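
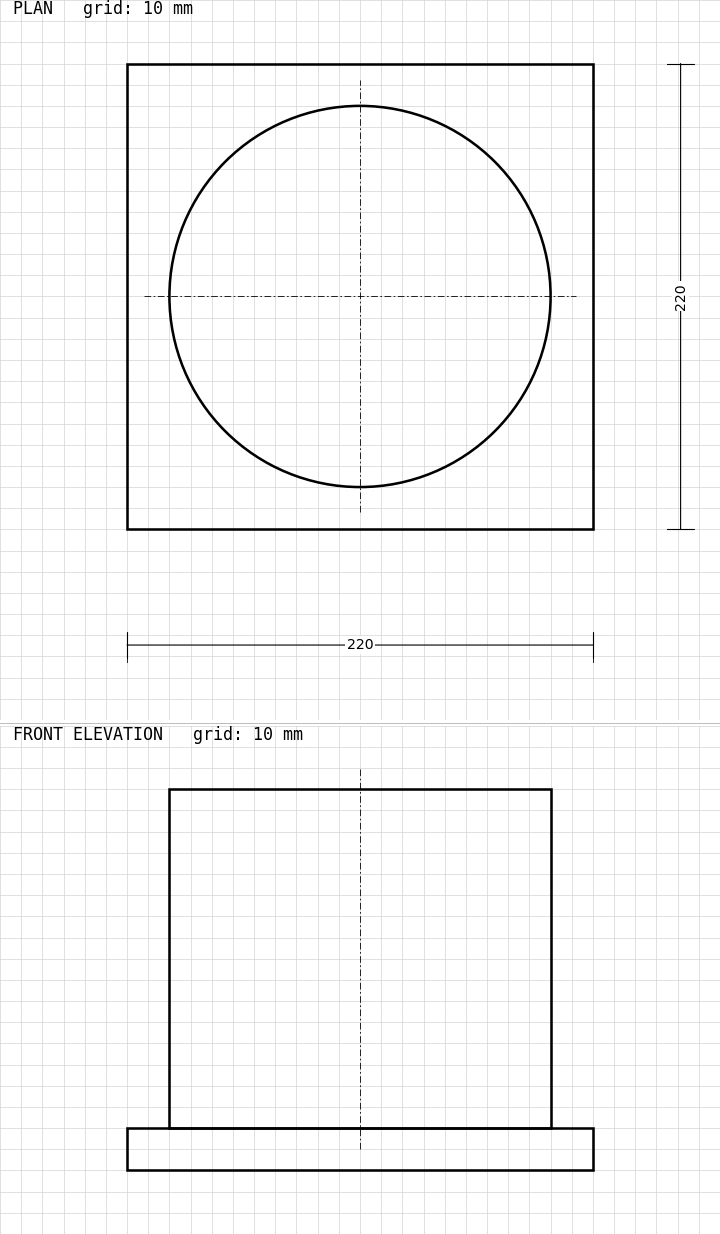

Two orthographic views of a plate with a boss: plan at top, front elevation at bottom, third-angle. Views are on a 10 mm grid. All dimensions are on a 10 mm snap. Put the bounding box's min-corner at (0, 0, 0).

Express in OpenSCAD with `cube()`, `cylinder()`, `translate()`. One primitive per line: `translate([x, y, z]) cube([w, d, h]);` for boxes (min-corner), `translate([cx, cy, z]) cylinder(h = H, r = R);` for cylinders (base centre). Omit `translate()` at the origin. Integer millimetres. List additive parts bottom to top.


cube([220, 220, 20]);
translate([110, 110, 20]) cylinder(h = 160, r = 90);


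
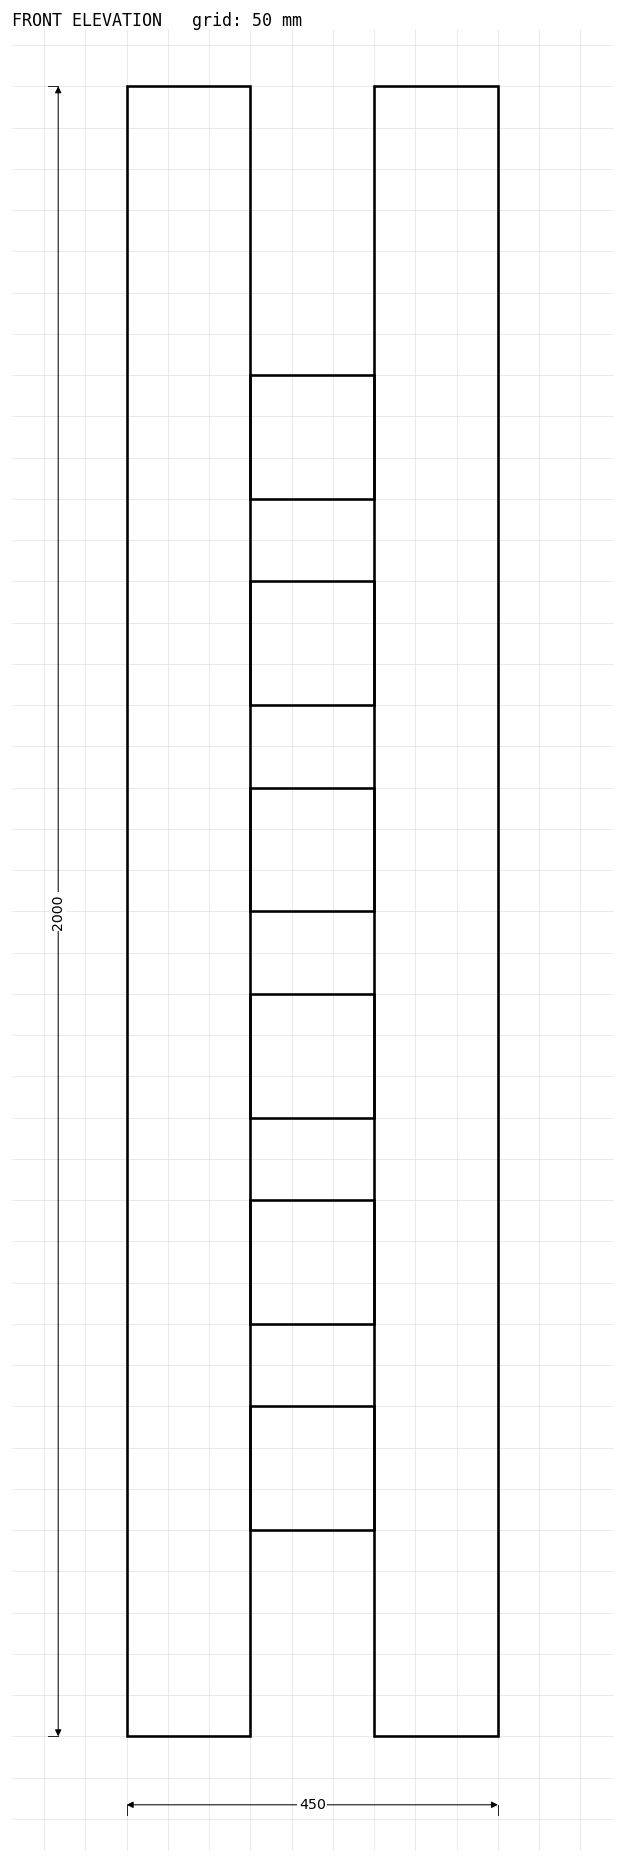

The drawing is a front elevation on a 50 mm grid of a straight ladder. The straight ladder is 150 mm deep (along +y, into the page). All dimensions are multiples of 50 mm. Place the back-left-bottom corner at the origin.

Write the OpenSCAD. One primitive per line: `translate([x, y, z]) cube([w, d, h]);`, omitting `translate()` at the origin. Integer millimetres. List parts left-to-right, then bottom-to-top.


cube([150, 150, 2000]);
translate([150, 0, 250]) cube([150, 150, 150]);
translate([150, 0, 500]) cube([150, 150, 150]);
translate([150, 0, 750]) cube([150, 150, 150]);
translate([150, 0, 1000]) cube([150, 150, 150]);
translate([150, 0, 1250]) cube([150, 150, 150]);
translate([150, 0, 1500]) cube([150, 150, 150]);
translate([300, 0, 0]) cube([150, 150, 2000]);


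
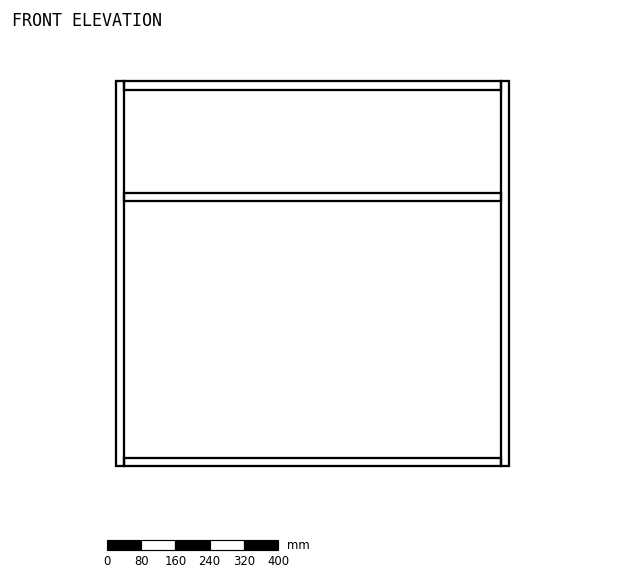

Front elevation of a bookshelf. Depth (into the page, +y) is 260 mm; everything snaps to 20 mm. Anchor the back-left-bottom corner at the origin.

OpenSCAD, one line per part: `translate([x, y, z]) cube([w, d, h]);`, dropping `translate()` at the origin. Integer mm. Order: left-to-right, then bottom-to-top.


cube([20, 260, 900]);
translate([20, 0, 0]) cube([880, 260, 20]);
translate([20, 0, 620]) cube([880, 260, 20]);
translate([20, 0, 880]) cube([880, 260, 20]);
translate([900, 0, 0]) cube([20, 260, 900]);


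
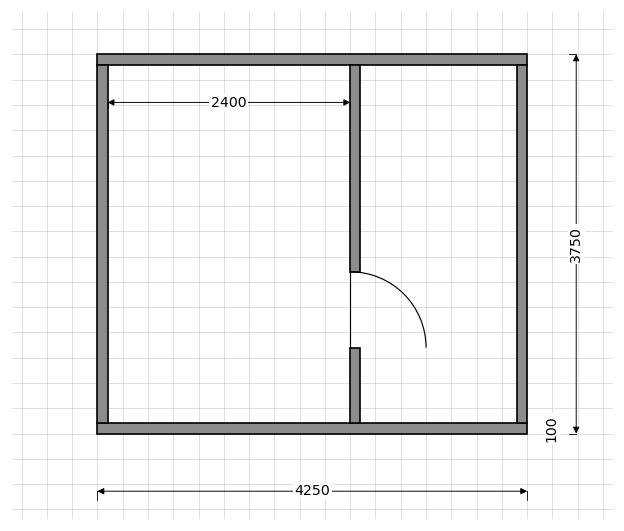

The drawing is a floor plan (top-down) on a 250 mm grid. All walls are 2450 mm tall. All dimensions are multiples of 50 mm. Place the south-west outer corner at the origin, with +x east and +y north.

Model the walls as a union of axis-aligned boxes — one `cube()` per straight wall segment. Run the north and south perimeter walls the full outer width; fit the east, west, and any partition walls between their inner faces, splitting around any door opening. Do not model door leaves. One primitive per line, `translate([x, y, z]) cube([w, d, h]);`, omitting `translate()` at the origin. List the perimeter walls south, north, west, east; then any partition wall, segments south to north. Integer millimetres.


cube([4250, 100, 2450]);
translate([0, 3650, 0]) cube([4250, 100, 2450]);
translate([0, 100, 0]) cube([100, 3550, 2450]);
translate([4150, 100, 0]) cube([100, 3550, 2450]);
translate([2500, 100, 0]) cube([100, 750, 2450]);
translate([2500, 1600, 0]) cube([100, 2050, 2450]);


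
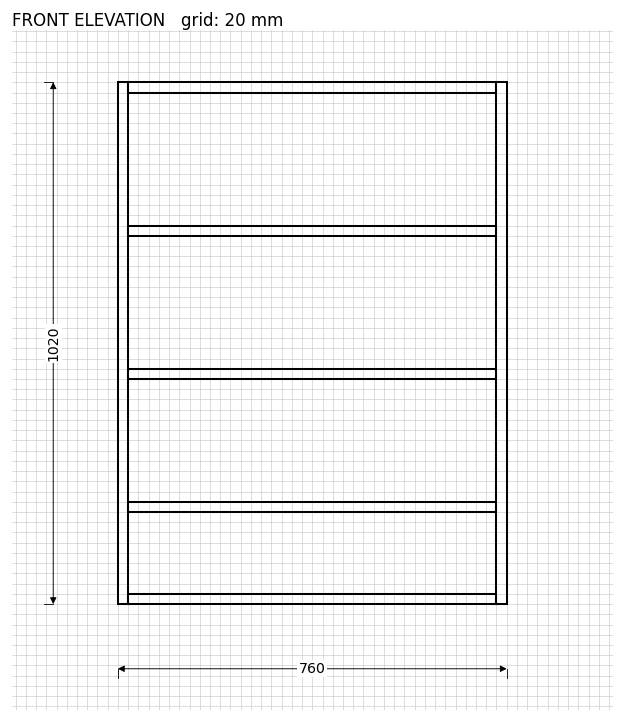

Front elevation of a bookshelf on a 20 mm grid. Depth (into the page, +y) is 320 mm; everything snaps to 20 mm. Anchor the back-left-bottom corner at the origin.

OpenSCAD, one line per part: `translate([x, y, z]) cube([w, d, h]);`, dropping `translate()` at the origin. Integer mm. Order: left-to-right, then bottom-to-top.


cube([20, 320, 1020]);
translate([20, 0, 0]) cube([720, 320, 20]);
translate([20, 0, 180]) cube([720, 320, 20]);
translate([20, 0, 440]) cube([720, 320, 20]);
translate([20, 0, 720]) cube([720, 320, 20]);
translate([20, 0, 1000]) cube([720, 320, 20]);
translate([740, 0, 0]) cube([20, 320, 1020]);


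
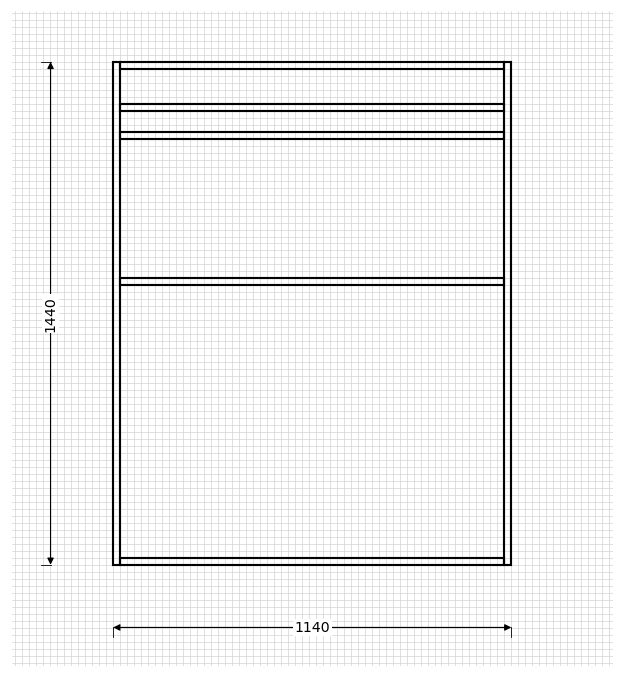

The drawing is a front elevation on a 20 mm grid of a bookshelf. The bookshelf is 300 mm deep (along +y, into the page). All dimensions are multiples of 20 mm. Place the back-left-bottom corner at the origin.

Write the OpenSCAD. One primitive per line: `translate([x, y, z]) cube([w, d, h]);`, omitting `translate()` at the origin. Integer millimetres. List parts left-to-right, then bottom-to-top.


cube([20, 300, 1440]);
translate([20, 0, 0]) cube([1100, 300, 20]);
translate([20, 0, 800]) cube([1100, 300, 20]);
translate([20, 0, 1220]) cube([1100, 300, 20]);
translate([20, 0, 1300]) cube([1100, 300, 20]);
translate([20, 0, 1420]) cube([1100, 300, 20]);
translate([1120, 0, 0]) cube([20, 300, 1440]);


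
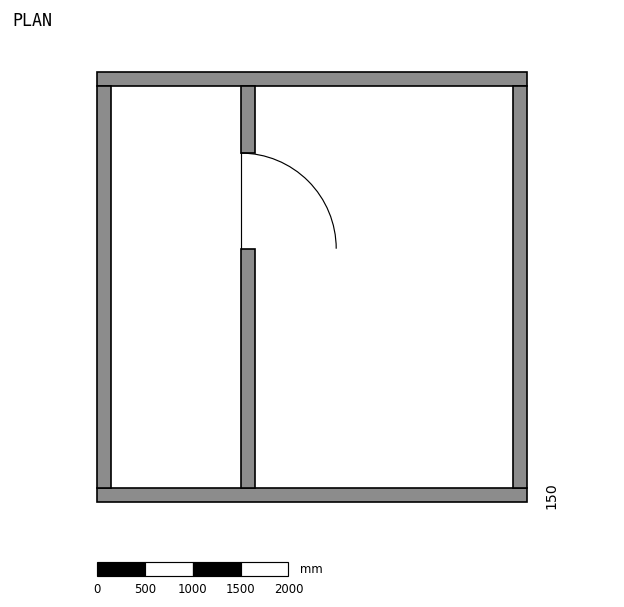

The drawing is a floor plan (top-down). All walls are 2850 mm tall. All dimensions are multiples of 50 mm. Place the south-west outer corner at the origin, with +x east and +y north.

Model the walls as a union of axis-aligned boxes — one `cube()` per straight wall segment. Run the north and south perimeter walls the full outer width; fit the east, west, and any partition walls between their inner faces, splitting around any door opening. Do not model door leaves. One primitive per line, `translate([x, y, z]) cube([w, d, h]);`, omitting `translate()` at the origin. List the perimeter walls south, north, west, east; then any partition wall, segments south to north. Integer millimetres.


cube([4500, 150, 2850]);
translate([0, 4350, 0]) cube([4500, 150, 2850]);
translate([0, 150, 0]) cube([150, 4200, 2850]);
translate([4350, 150, 0]) cube([150, 4200, 2850]);
translate([1500, 150, 0]) cube([150, 2500, 2850]);
translate([1500, 3650, 0]) cube([150, 700, 2850]);


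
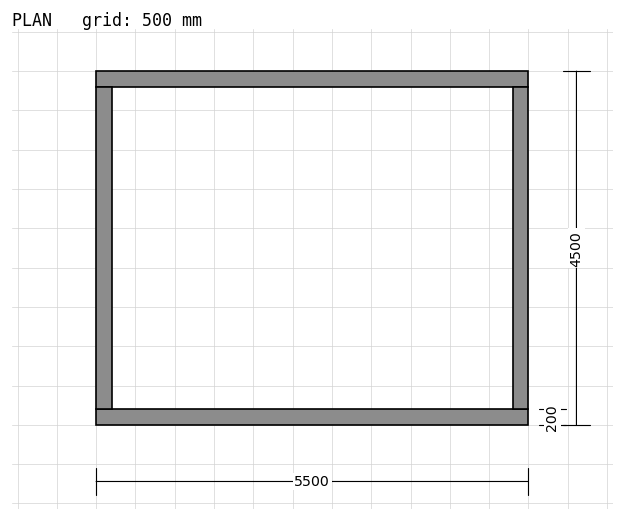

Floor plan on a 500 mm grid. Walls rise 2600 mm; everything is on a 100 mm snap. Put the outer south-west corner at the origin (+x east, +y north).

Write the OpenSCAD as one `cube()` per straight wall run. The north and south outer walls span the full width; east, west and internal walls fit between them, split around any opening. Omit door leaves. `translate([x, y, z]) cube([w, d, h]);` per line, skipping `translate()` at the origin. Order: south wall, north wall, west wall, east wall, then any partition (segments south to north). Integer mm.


cube([5500, 200, 2600]);
translate([0, 4300, 0]) cube([5500, 200, 2600]);
translate([0, 200, 0]) cube([200, 4100, 2600]);
translate([5300, 200, 0]) cube([200, 4100, 2600]);


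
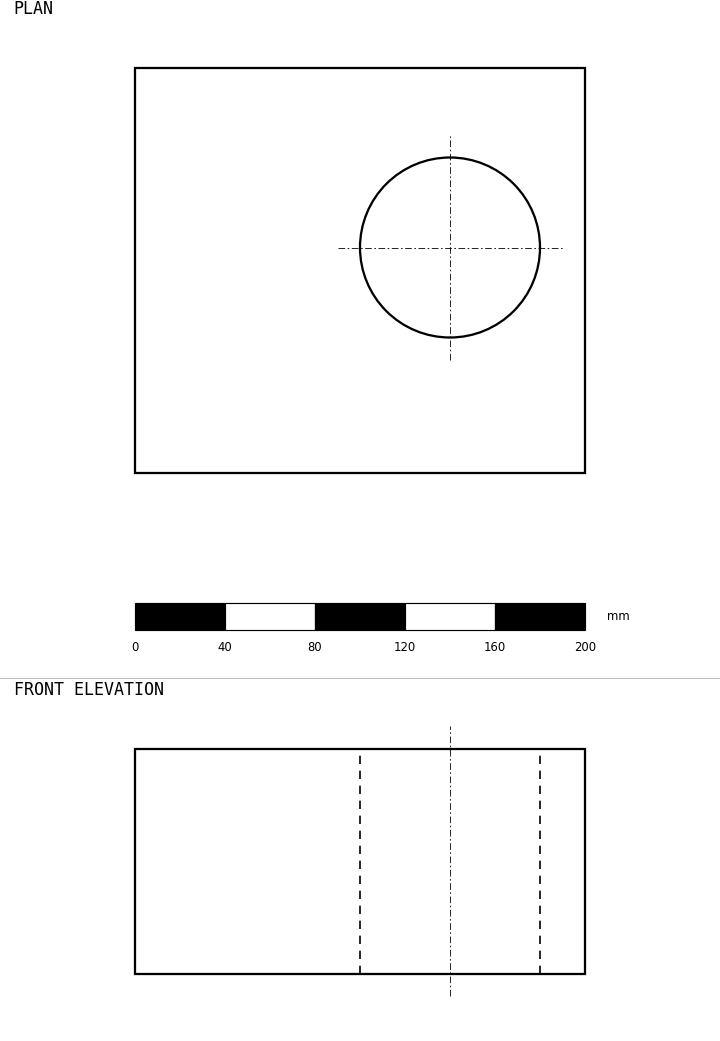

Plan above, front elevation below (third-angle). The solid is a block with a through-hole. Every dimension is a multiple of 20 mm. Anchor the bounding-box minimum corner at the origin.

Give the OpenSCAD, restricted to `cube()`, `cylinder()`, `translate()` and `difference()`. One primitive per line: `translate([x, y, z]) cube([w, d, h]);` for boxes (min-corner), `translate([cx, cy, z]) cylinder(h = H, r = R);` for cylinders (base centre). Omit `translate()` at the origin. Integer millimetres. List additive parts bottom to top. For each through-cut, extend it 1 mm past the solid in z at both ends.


difference() {
  cube([200, 180, 100]);
  translate([140, 100, -1]) cylinder(h = 102, r = 40);
}


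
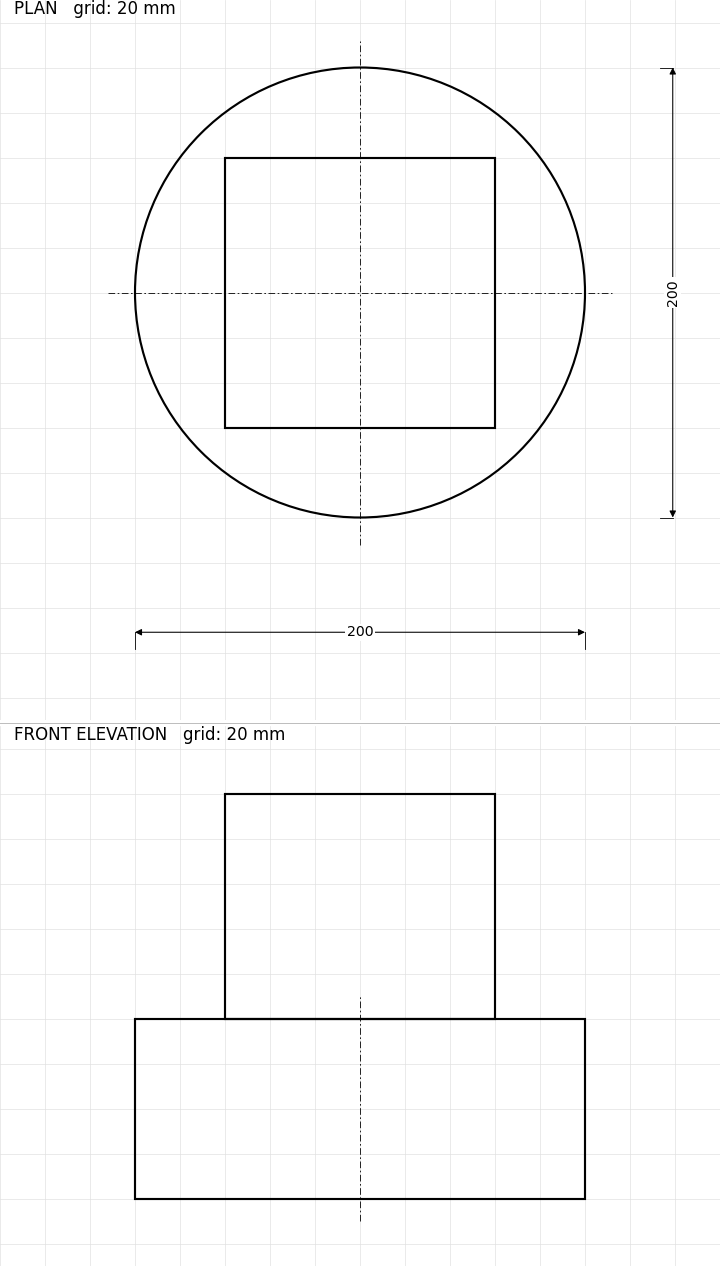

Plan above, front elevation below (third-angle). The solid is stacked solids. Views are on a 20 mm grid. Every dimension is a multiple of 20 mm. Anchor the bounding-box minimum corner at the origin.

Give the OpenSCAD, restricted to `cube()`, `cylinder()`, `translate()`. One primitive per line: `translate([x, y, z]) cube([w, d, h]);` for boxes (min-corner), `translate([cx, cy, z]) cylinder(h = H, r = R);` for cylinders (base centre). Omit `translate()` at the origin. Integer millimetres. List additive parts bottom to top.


translate([100, 100, 0]) cylinder(h = 80, r = 100);
translate([40, 40, 80]) cube([120, 120, 100]);


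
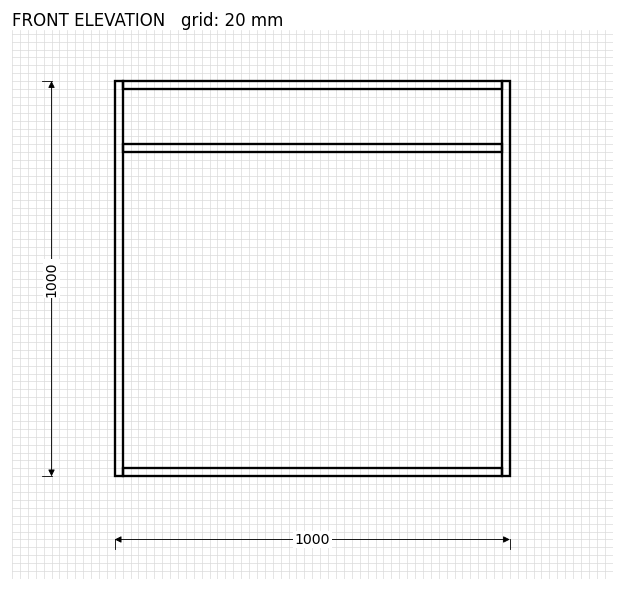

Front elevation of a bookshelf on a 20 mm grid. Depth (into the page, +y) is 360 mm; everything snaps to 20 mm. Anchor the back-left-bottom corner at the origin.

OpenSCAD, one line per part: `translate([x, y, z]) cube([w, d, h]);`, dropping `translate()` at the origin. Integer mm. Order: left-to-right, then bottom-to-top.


cube([20, 360, 1000]);
translate([20, 0, 0]) cube([960, 360, 20]);
translate([20, 0, 820]) cube([960, 360, 20]);
translate([20, 0, 980]) cube([960, 360, 20]);
translate([980, 0, 0]) cube([20, 360, 1000]);


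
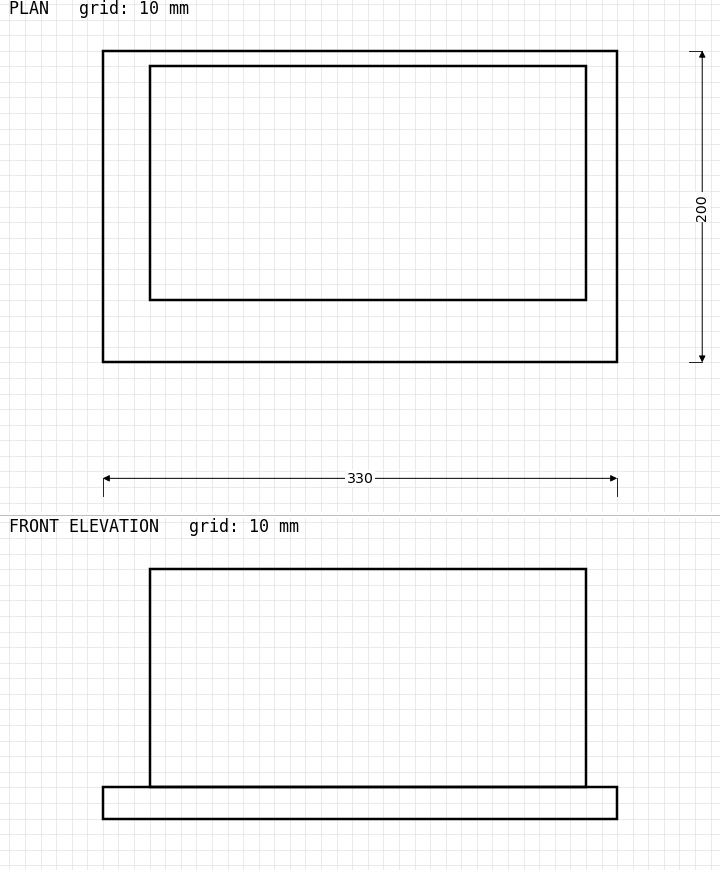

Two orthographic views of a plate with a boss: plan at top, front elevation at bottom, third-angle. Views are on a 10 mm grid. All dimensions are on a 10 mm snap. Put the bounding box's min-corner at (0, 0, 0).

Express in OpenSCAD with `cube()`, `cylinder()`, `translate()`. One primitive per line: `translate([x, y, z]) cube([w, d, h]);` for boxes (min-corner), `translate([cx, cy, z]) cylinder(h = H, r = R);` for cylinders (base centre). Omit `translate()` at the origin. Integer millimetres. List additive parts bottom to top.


cube([330, 200, 20]);
translate([30, 40, 20]) cube([280, 150, 140]);


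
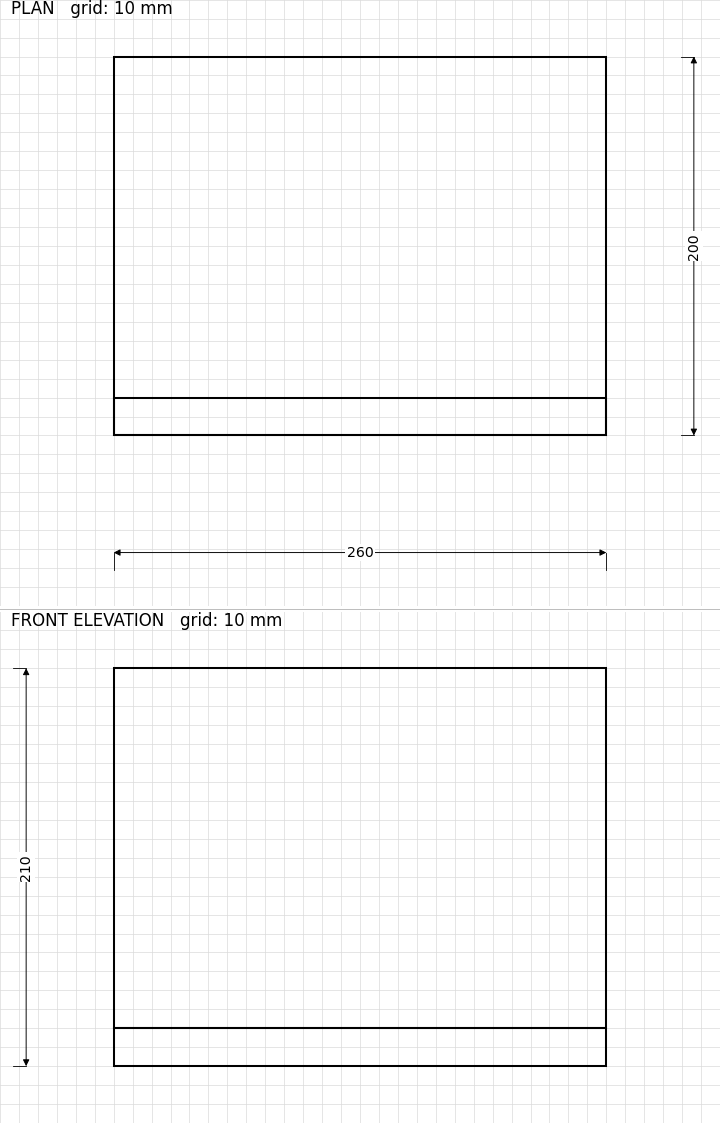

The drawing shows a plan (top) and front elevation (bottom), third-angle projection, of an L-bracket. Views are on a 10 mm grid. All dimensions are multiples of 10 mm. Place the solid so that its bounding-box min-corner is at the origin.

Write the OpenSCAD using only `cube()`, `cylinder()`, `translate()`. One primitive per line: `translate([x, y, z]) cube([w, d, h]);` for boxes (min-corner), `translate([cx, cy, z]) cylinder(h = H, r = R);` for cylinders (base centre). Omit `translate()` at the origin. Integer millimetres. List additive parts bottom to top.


cube([260, 200, 20]);
translate([0, 0, 20]) cube([260, 20, 190]);


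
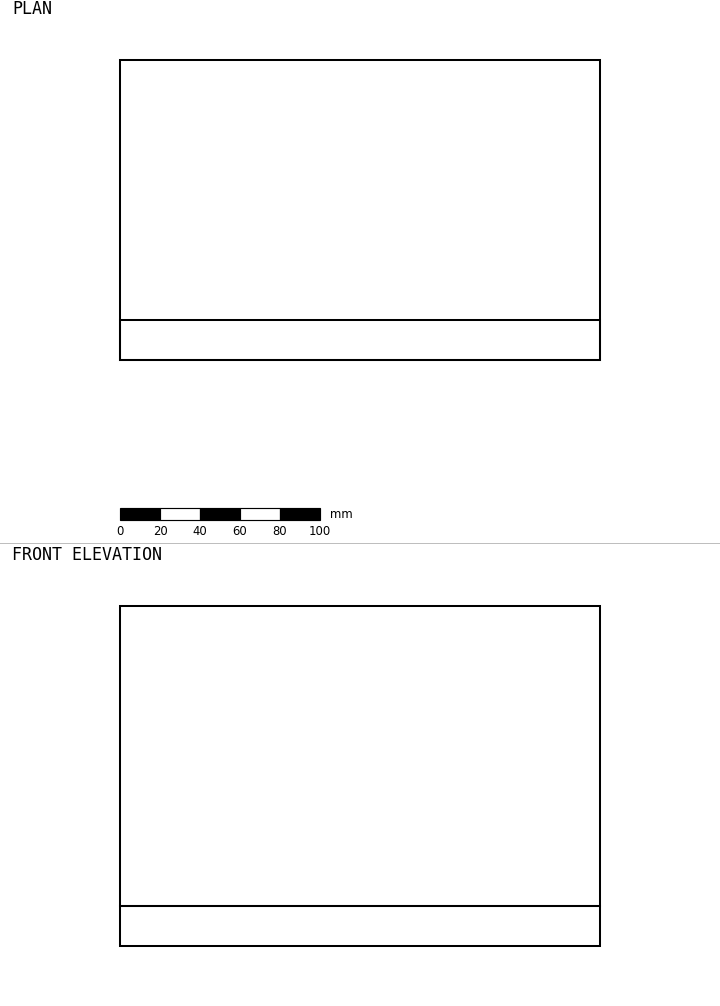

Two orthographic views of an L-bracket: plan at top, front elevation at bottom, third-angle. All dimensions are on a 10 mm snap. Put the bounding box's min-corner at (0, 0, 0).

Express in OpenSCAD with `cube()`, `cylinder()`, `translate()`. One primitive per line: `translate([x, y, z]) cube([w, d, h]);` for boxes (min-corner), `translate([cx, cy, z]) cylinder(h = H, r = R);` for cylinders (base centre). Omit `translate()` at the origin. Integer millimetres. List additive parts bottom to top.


cube([240, 150, 20]);
translate([0, 0, 20]) cube([240, 20, 150]);


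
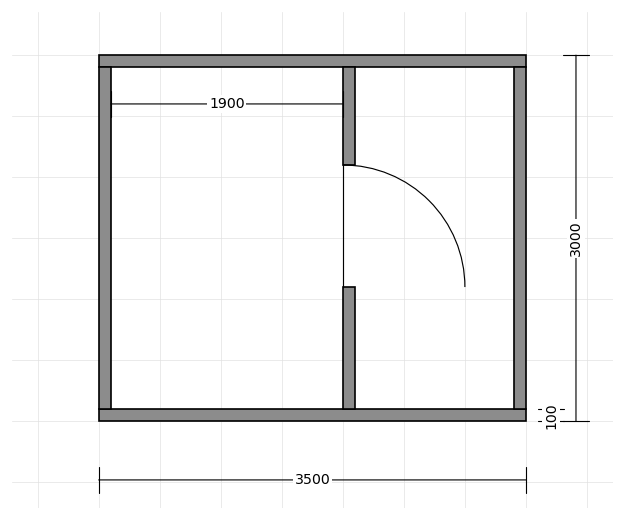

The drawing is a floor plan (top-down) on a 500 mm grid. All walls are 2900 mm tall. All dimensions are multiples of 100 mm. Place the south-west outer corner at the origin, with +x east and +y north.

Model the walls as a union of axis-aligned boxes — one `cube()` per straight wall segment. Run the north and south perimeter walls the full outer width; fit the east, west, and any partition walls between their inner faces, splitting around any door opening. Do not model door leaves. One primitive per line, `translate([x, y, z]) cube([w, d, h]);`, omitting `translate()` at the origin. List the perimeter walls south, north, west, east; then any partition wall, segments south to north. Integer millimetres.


cube([3500, 100, 2900]);
translate([0, 2900, 0]) cube([3500, 100, 2900]);
translate([0, 100, 0]) cube([100, 2800, 2900]);
translate([3400, 100, 0]) cube([100, 2800, 2900]);
translate([2000, 100, 0]) cube([100, 1000, 2900]);
translate([2000, 2100, 0]) cube([100, 800, 2900]);


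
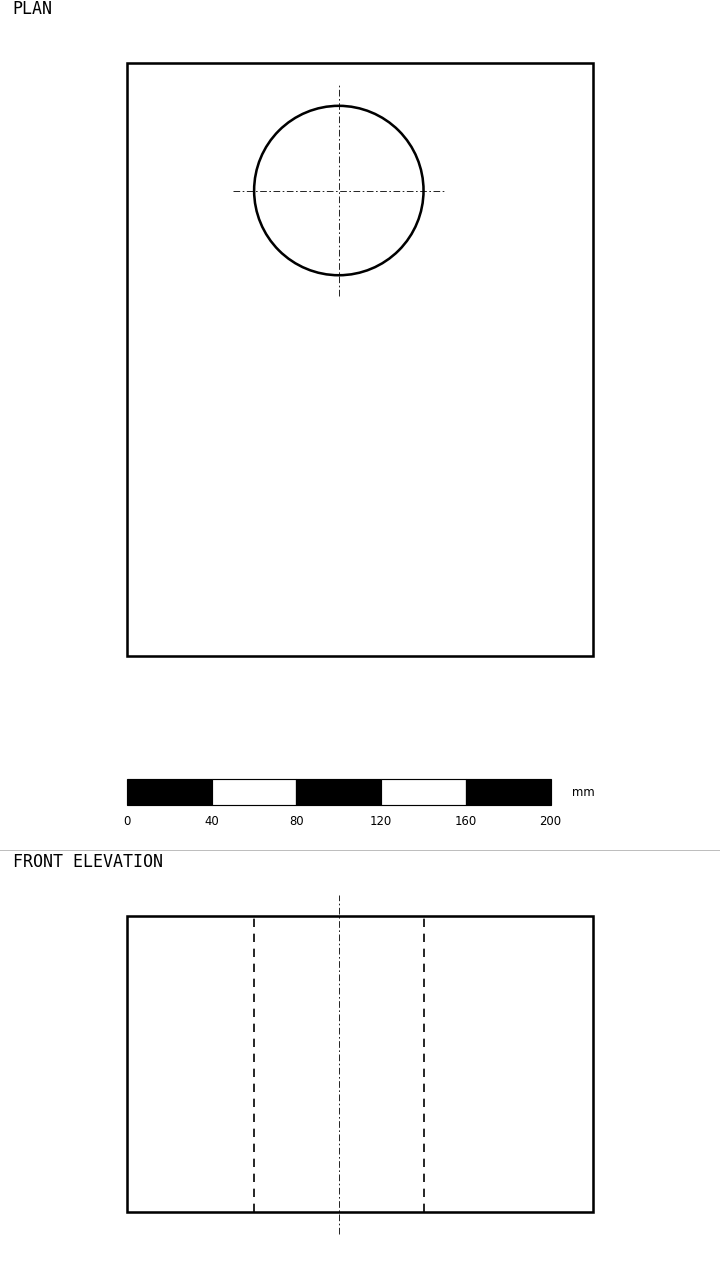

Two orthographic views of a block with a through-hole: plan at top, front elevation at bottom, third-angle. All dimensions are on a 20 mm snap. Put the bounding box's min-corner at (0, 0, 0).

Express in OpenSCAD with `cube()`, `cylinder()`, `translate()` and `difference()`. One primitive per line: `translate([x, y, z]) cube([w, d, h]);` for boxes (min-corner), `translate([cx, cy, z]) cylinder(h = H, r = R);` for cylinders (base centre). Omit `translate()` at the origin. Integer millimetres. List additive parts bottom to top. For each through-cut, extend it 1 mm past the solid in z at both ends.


difference() {
  cube([220, 280, 140]);
  translate([100, 220, -1]) cylinder(h = 142, r = 40);
}


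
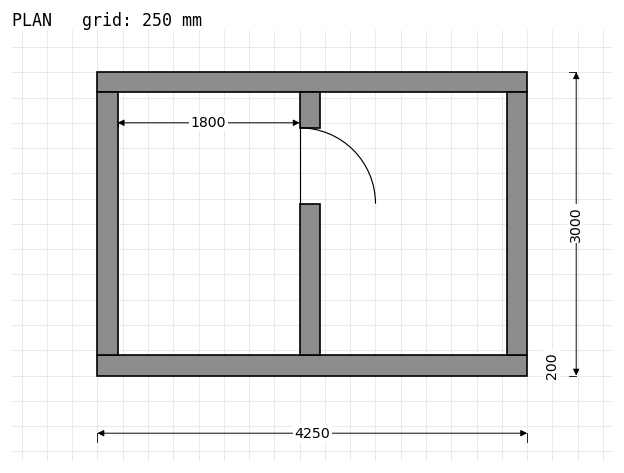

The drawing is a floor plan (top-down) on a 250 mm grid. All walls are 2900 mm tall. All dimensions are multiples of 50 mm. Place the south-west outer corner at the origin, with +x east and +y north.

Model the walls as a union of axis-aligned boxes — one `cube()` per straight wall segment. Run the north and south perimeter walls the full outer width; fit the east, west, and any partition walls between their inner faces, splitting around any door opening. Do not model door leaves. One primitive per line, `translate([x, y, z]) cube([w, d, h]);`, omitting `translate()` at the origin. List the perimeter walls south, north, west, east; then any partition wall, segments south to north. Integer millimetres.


cube([4250, 200, 2900]);
translate([0, 2800, 0]) cube([4250, 200, 2900]);
translate([0, 200, 0]) cube([200, 2600, 2900]);
translate([4050, 200, 0]) cube([200, 2600, 2900]);
translate([2000, 200, 0]) cube([200, 1500, 2900]);
translate([2000, 2450, 0]) cube([200, 350, 2900]);


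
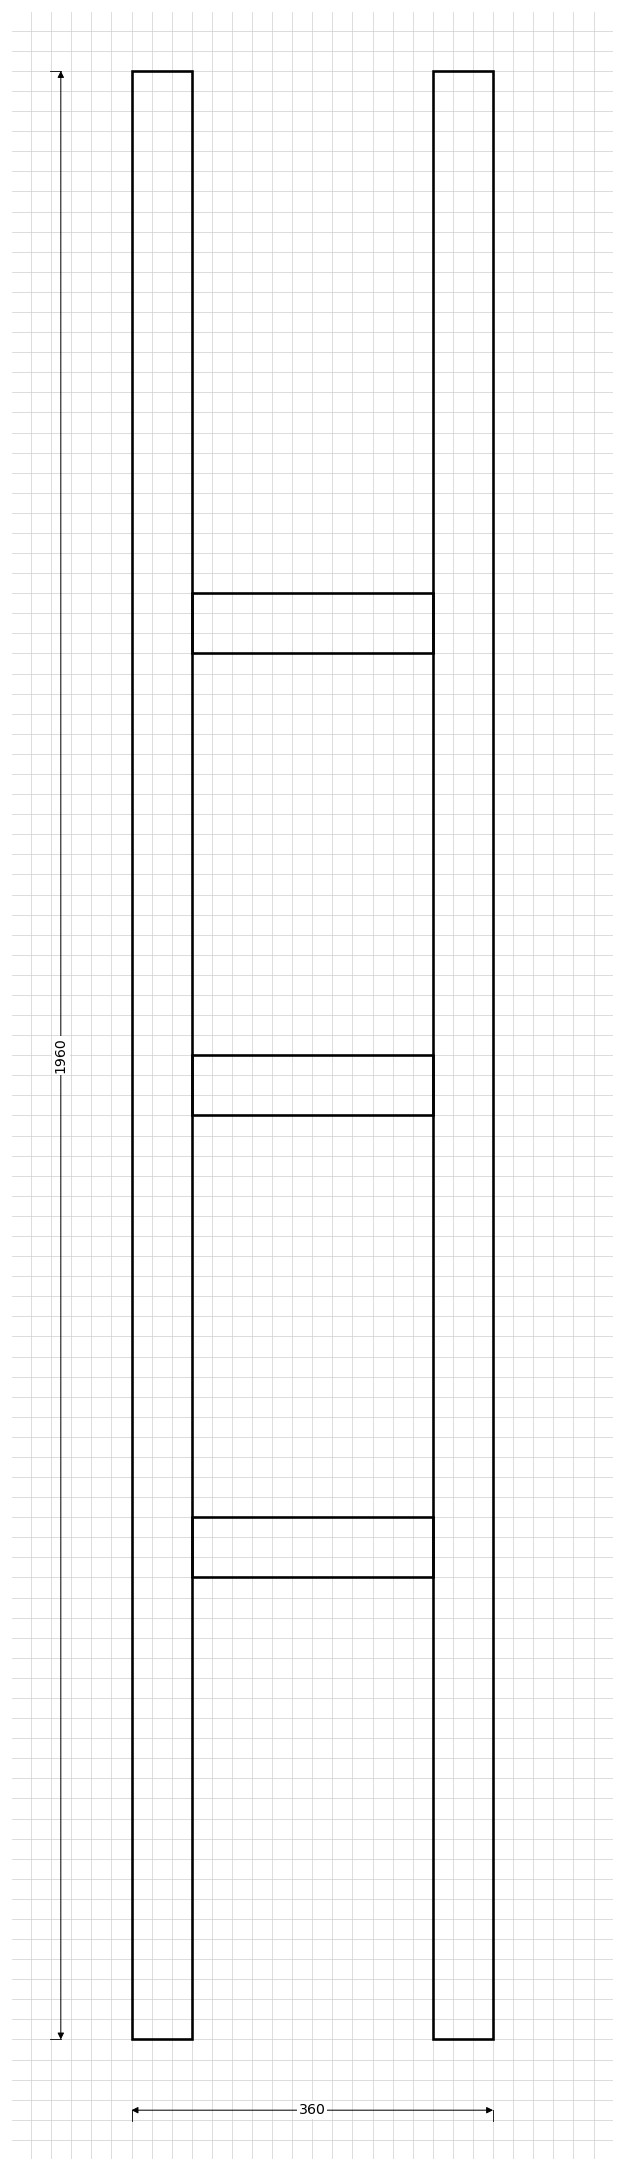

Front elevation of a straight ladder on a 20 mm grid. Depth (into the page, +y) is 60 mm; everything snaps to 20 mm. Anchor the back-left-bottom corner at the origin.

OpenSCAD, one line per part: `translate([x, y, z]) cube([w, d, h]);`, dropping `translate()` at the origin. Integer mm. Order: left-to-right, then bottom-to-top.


cube([60, 60, 1960]);
translate([60, 0, 460]) cube([240, 60, 60]);
translate([60, 0, 920]) cube([240, 60, 60]);
translate([60, 0, 1380]) cube([240, 60, 60]);
translate([300, 0, 0]) cube([60, 60, 1960]);


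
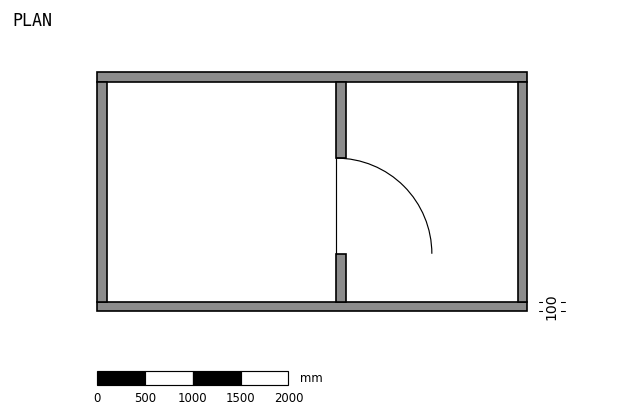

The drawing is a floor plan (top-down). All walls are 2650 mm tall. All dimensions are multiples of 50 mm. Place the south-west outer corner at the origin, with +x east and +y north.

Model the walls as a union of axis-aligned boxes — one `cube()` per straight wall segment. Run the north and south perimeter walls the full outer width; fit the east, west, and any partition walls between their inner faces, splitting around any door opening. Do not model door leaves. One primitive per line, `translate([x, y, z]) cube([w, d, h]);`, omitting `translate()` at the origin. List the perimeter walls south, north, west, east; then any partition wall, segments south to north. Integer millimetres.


cube([4500, 100, 2650]);
translate([0, 2400, 0]) cube([4500, 100, 2650]);
translate([0, 100, 0]) cube([100, 2300, 2650]);
translate([4400, 100, 0]) cube([100, 2300, 2650]);
translate([2500, 100, 0]) cube([100, 500, 2650]);
translate([2500, 1600, 0]) cube([100, 800, 2650]);


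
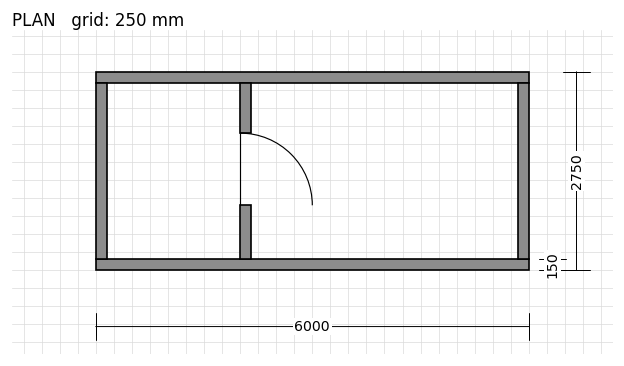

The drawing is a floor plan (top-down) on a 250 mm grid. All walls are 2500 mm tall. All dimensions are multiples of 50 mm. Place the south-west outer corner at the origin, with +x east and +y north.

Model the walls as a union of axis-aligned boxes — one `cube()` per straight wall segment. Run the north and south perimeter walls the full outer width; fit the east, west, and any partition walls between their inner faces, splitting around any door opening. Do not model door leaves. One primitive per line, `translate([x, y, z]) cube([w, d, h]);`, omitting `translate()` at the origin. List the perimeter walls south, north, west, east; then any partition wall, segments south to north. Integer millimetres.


cube([6000, 150, 2500]);
translate([0, 2600, 0]) cube([6000, 150, 2500]);
translate([0, 150, 0]) cube([150, 2450, 2500]);
translate([5850, 150, 0]) cube([150, 2450, 2500]);
translate([2000, 150, 0]) cube([150, 750, 2500]);
translate([2000, 1900, 0]) cube([150, 700, 2500]);


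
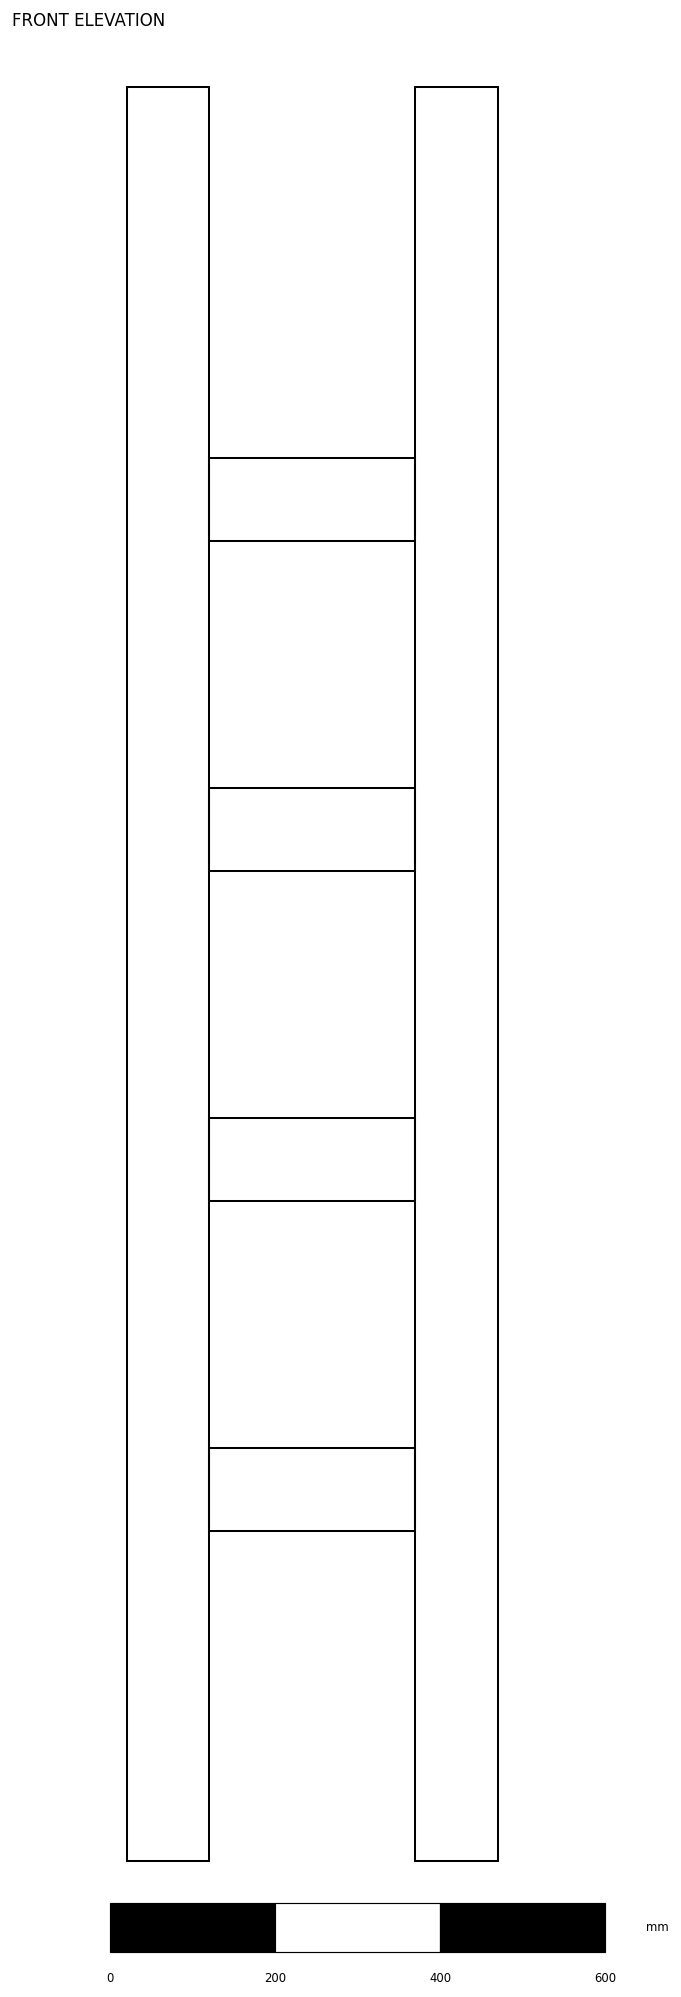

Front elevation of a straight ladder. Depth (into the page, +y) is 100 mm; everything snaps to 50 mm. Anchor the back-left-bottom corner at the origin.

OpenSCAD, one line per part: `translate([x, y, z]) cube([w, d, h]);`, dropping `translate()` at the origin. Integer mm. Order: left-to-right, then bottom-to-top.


cube([100, 100, 2150]);
translate([100, 0, 400]) cube([250, 100, 100]);
translate([100, 0, 800]) cube([250, 100, 100]);
translate([100, 0, 1200]) cube([250, 100, 100]);
translate([100, 0, 1600]) cube([250, 100, 100]);
translate([350, 0, 0]) cube([100, 100, 2150]);


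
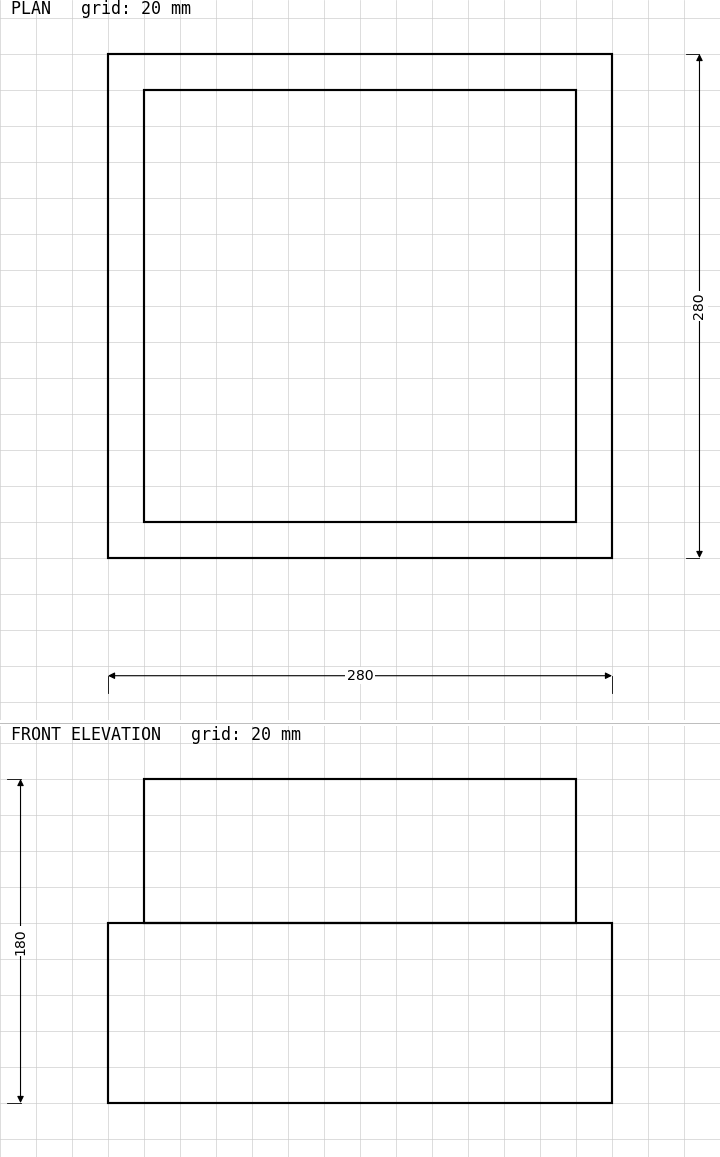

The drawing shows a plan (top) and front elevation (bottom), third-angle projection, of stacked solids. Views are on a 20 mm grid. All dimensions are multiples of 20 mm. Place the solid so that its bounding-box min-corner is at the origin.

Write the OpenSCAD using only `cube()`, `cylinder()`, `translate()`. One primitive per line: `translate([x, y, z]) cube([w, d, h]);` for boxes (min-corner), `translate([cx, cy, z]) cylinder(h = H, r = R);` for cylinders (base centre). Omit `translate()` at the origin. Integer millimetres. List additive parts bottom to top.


cube([280, 280, 100]);
translate([20, 20, 100]) cube([240, 240, 80]);


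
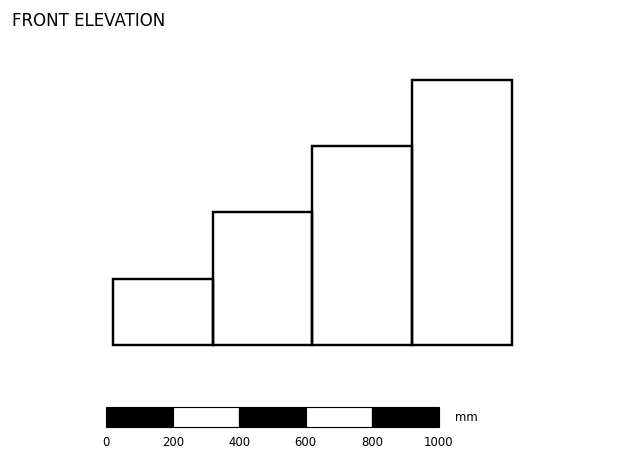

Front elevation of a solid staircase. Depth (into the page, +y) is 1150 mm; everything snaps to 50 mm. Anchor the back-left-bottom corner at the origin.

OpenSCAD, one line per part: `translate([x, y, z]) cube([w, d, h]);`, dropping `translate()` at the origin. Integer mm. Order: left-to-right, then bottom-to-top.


cube([300, 1150, 200]);
translate([300, 0, 0]) cube([300, 1150, 400]);
translate([600, 0, 0]) cube([300, 1150, 600]);
translate([900, 0, 0]) cube([300, 1150, 800]);


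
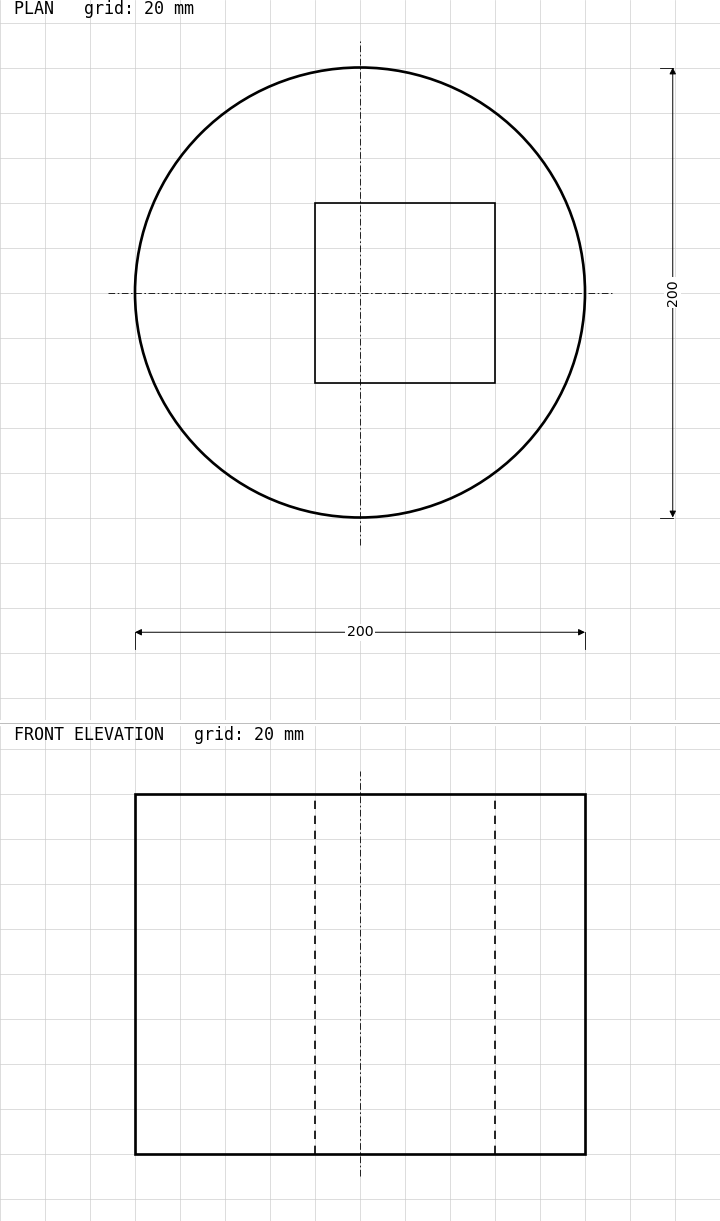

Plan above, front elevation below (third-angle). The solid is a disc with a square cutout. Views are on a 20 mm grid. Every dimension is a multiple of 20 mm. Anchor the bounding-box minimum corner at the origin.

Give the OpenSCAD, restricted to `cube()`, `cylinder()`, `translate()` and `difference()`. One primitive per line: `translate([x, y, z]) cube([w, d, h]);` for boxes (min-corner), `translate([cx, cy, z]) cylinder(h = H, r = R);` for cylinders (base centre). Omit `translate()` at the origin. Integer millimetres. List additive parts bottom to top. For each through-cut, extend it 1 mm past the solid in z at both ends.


difference() {
  translate([100, 100, 0]) cylinder(h = 160, r = 100);
  translate([80, 60, -1]) cube([80, 80, 162]);
}


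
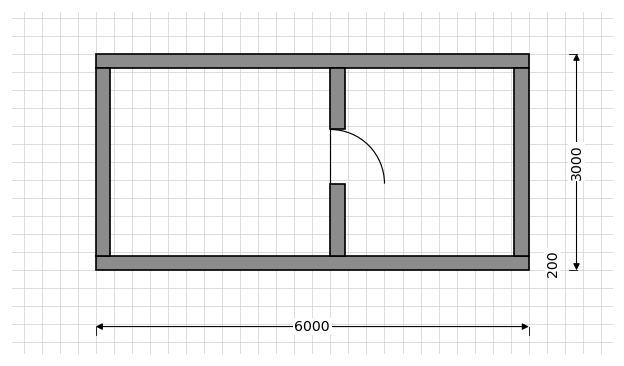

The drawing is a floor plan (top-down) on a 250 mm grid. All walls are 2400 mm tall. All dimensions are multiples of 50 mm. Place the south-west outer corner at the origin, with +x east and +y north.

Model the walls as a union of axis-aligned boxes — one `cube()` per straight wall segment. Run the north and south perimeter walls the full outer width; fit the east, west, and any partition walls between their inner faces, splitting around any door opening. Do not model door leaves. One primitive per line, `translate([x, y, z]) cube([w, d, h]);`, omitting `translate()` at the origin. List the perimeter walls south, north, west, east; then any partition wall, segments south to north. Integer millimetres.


cube([6000, 200, 2400]);
translate([0, 2800, 0]) cube([6000, 200, 2400]);
translate([0, 200, 0]) cube([200, 2600, 2400]);
translate([5800, 200, 0]) cube([200, 2600, 2400]);
translate([3250, 200, 0]) cube([200, 1000, 2400]);
translate([3250, 1950, 0]) cube([200, 850, 2400]);


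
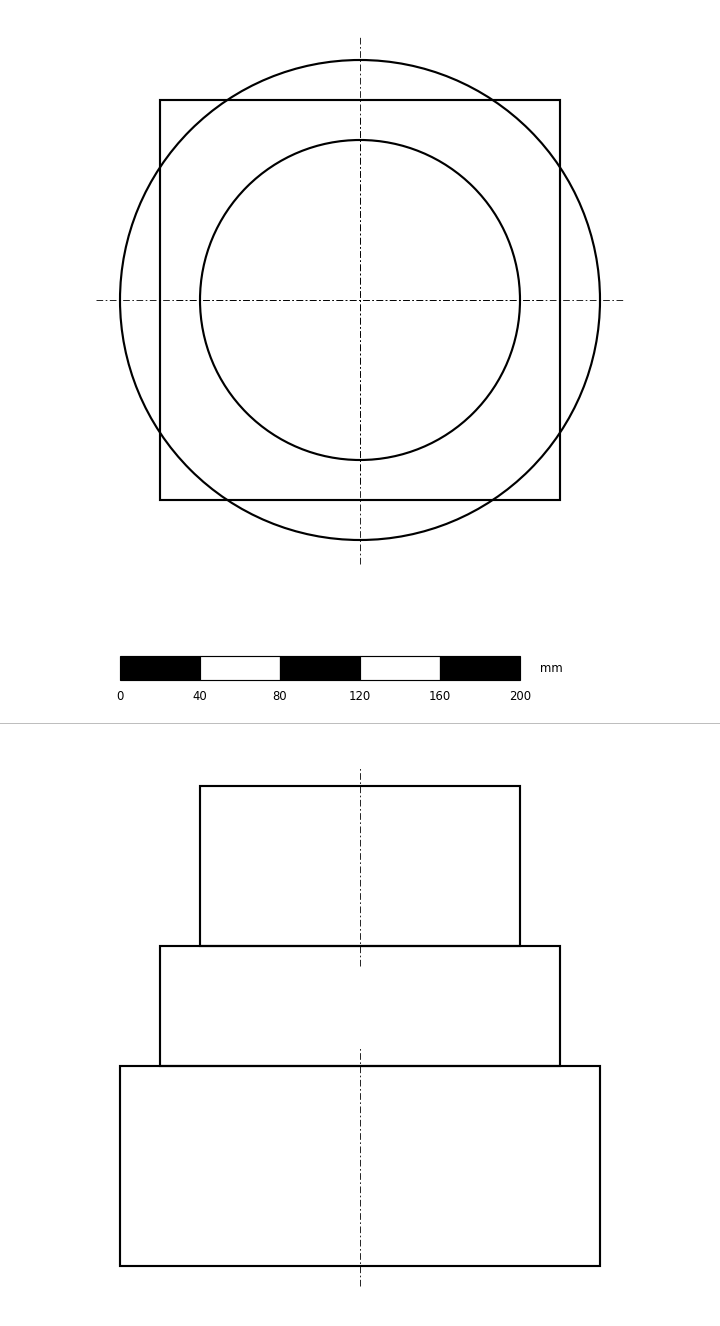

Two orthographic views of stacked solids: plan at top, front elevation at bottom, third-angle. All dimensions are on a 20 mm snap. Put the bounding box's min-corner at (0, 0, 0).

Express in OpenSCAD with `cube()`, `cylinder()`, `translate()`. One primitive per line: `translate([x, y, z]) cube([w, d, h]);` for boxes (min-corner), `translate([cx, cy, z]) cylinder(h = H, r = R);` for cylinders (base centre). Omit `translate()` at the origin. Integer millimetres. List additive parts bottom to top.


translate([120, 120, 0]) cylinder(h = 100, r = 120);
translate([20, 20, 100]) cube([200, 200, 60]);
translate([120, 120, 160]) cylinder(h = 80, r = 80);


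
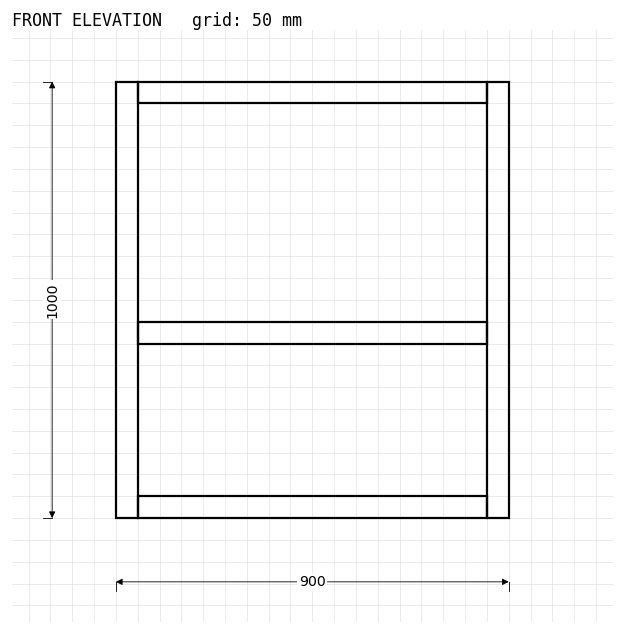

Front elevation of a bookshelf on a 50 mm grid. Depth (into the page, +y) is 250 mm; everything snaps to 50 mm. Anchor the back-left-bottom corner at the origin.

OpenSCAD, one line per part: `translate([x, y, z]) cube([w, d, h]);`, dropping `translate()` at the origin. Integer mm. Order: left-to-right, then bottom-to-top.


cube([50, 250, 1000]);
translate([50, 0, 0]) cube([800, 250, 50]);
translate([50, 0, 400]) cube([800, 250, 50]);
translate([50, 0, 950]) cube([800, 250, 50]);
translate([850, 0, 0]) cube([50, 250, 1000]);


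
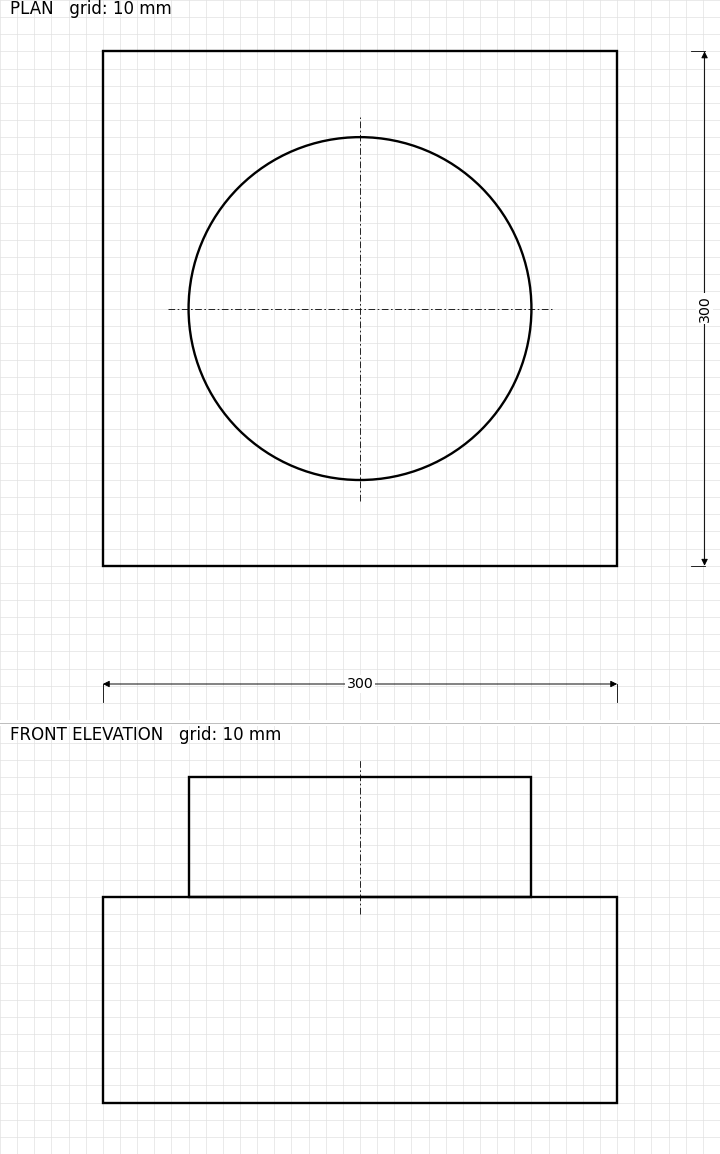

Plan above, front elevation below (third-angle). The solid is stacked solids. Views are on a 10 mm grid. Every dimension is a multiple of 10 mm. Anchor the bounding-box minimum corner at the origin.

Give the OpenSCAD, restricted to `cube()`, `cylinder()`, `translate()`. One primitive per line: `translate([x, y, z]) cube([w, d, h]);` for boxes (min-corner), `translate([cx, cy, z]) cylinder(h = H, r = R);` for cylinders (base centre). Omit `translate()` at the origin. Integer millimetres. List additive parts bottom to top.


cube([300, 300, 120]);
translate([150, 150, 120]) cylinder(h = 70, r = 100);


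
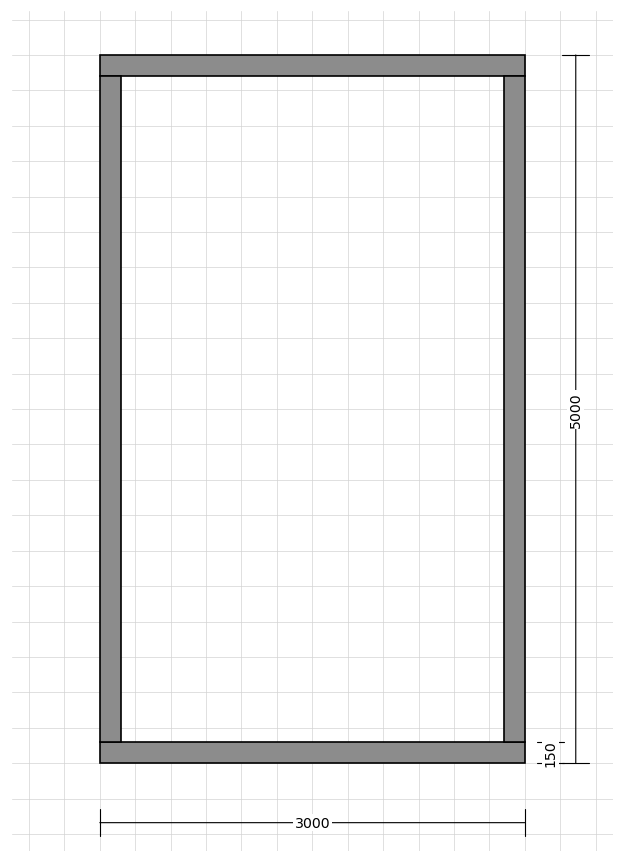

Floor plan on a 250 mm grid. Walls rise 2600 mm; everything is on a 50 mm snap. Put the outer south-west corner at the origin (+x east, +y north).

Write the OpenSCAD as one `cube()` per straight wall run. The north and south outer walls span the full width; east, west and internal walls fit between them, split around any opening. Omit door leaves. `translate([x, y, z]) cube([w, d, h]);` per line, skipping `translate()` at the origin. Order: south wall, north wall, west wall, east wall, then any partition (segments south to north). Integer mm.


cube([3000, 150, 2600]);
translate([0, 4850, 0]) cube([3000, 150, 2600]);
translate([0, 150, 0]) cube([150, 4700, 2600]);
translate([2850, 150, 0]) cube([150, 4700, 2600]);


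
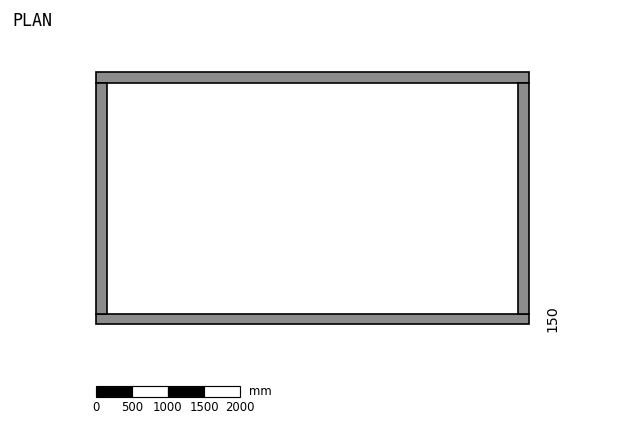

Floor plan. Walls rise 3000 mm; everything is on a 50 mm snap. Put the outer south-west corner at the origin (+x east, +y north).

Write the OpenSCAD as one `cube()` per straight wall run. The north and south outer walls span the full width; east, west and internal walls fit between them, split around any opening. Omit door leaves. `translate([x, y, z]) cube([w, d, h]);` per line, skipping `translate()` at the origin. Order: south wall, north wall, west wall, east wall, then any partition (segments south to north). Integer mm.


cube([6000, 150, 3000]);
translate([0, 3350, 0]) cube([6000, 150, 3000]);
translate([0, 150, 0]) cube([150, 3200, 3000]);
translate([5850, 150, 0]) cube([150, 3200, 3000]);


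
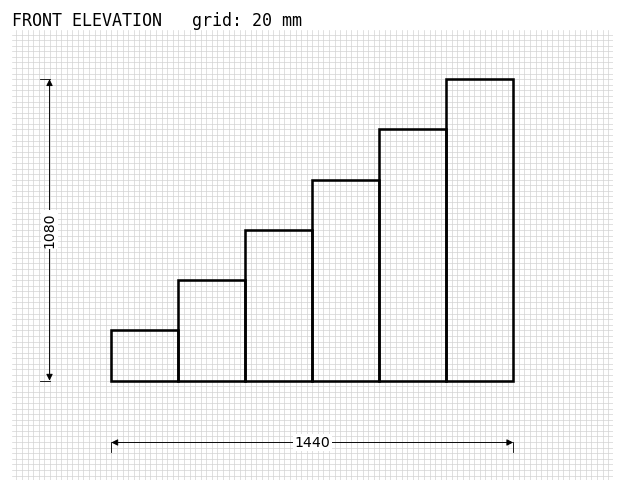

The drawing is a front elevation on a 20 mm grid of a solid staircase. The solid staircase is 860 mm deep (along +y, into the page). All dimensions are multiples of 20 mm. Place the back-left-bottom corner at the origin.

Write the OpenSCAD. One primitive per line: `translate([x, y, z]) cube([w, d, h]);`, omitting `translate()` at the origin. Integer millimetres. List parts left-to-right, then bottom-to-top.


cube([240, 860, 180]);
translate([240, 0, 0]) cube([240, 860, 360]);
translate([480, 0, 0]) cube([240, 860, 540]);
translate([720, 0, 0]) cube([240, 860, 720]);
translate([960, 0, 0]) cube([240, 860, 900]);
translate([1200, 0, 0]) cube([240, 860, 1080]);


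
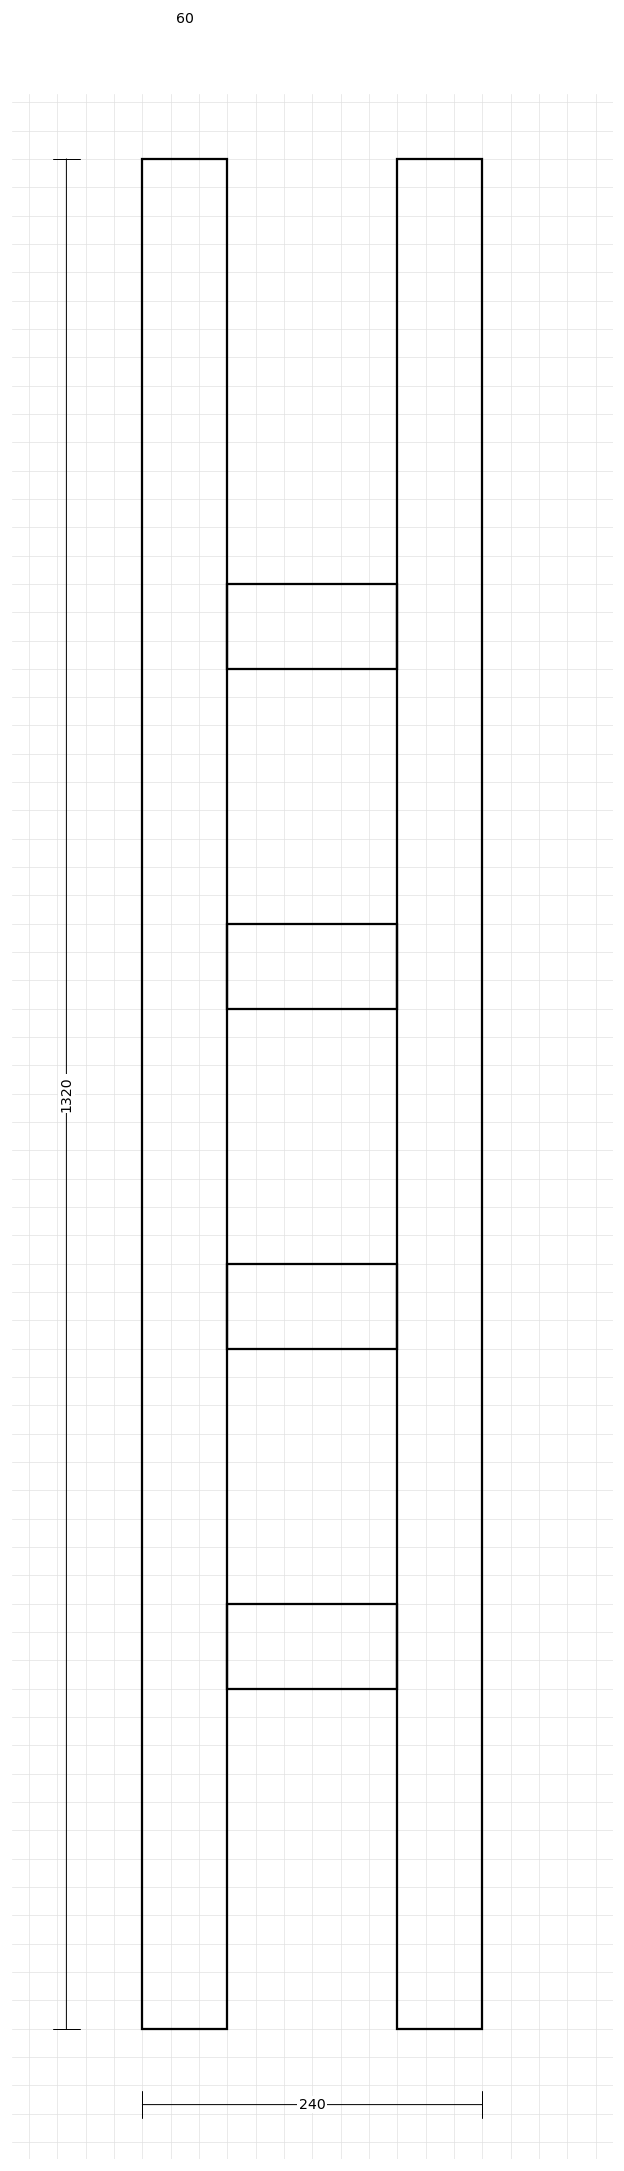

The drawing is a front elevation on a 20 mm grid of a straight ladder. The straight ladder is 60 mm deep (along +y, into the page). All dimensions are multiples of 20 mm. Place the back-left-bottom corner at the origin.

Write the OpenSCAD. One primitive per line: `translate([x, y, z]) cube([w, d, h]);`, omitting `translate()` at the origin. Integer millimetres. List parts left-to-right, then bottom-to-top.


cube([60, 60, 1320]);
translate([60, 0, 240]) cube([120, 60, 60]);
translate([60, 0, 480]) cube([120, 60, 60]);
translate([60, 0, 720]) cube([120, 60, 60]);
translate([60, 0, 960]) cube([120, 60, 60]);
translate([180, 0, 0]) cube([60, 60, 1320]);


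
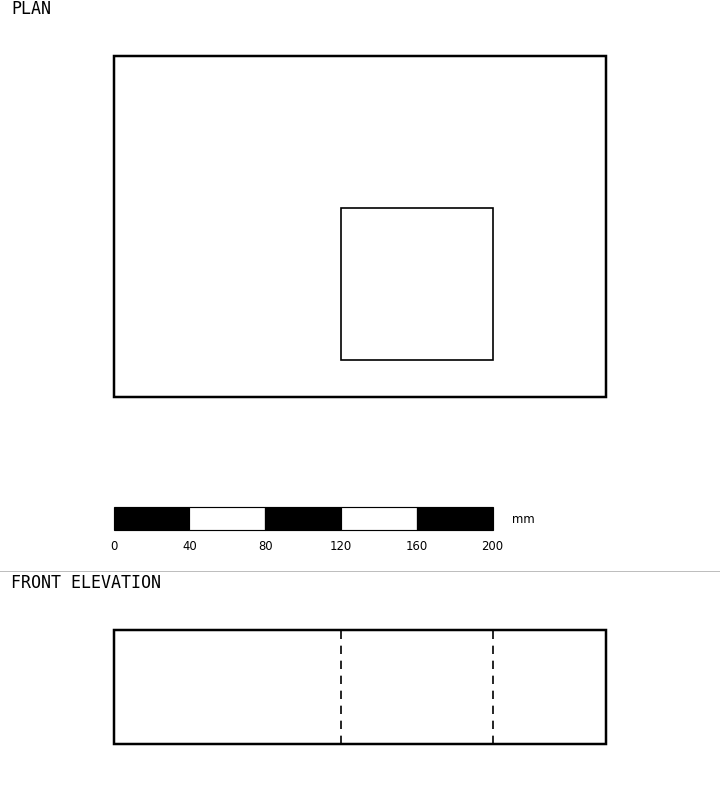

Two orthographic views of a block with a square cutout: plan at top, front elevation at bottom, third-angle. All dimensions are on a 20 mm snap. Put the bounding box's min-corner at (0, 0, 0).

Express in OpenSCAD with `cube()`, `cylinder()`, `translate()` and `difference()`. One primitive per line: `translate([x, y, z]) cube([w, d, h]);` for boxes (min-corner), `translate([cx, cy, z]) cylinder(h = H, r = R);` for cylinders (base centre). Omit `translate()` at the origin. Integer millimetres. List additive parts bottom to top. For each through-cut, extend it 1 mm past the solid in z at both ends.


difference() {
  cube([260, 180, 60]);
  translate([120, 20, -1]) cube([80, 80, 62]);
}


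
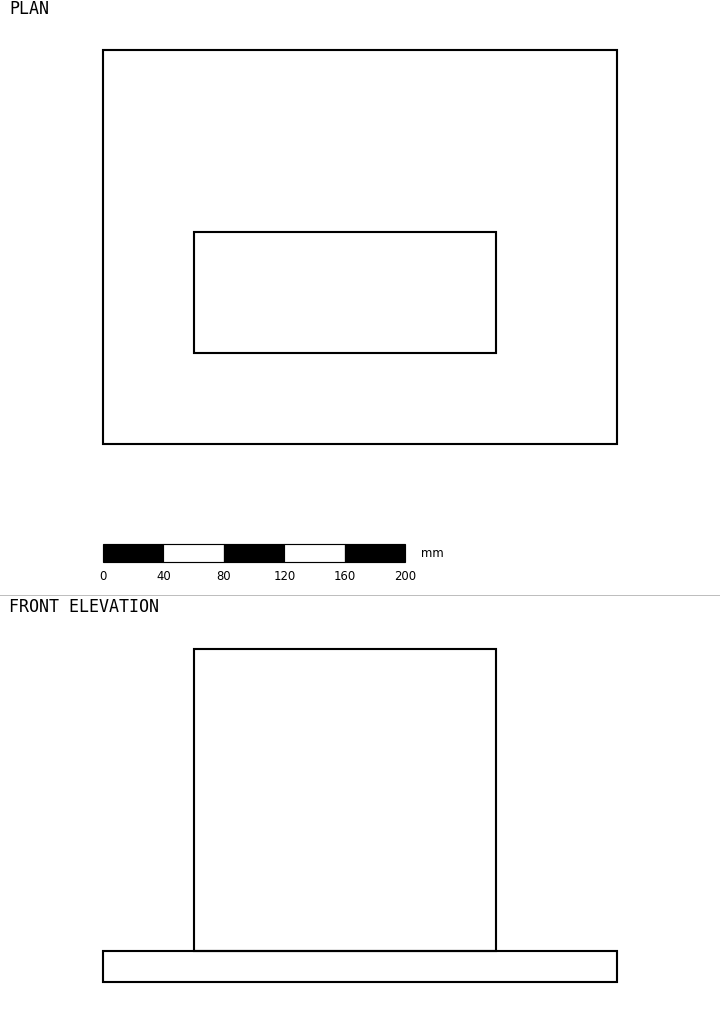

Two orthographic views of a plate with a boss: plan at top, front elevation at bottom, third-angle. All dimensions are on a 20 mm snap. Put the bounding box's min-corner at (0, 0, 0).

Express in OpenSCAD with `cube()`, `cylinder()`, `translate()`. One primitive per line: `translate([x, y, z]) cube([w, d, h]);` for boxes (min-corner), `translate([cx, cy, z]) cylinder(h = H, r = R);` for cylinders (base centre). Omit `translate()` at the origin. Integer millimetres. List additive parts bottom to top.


cube([340, 260, 20]);
translate([60, 60, 20]) cube([200, 80, 200]);


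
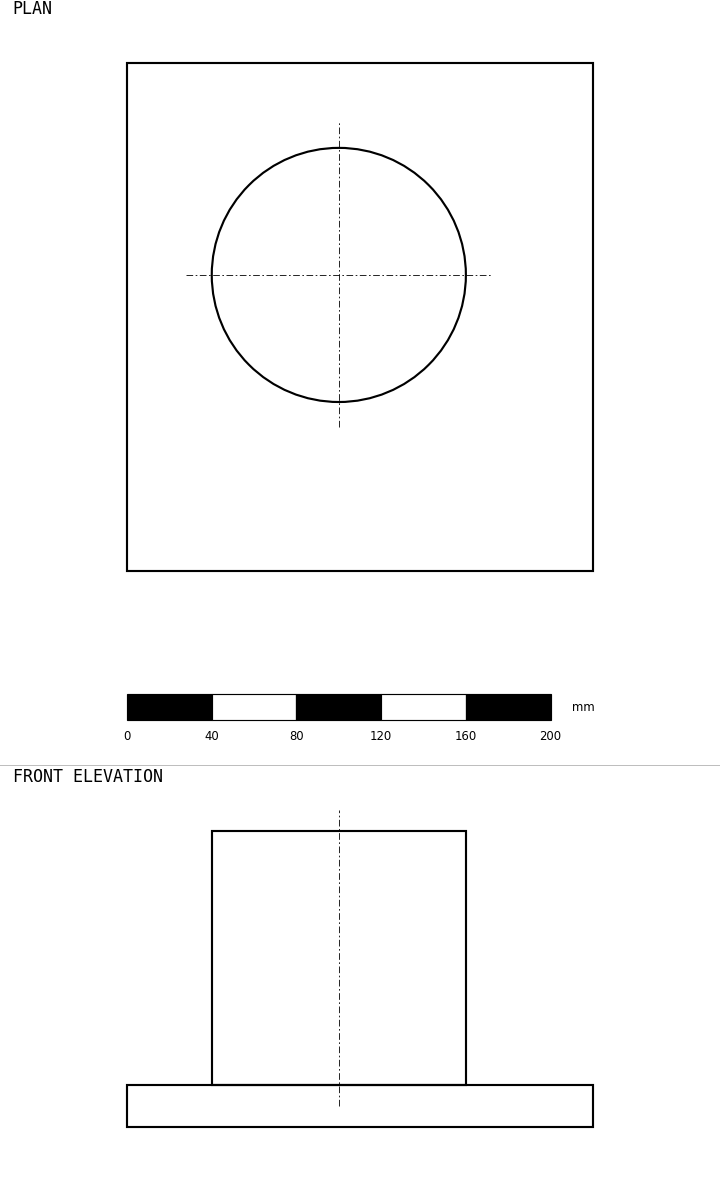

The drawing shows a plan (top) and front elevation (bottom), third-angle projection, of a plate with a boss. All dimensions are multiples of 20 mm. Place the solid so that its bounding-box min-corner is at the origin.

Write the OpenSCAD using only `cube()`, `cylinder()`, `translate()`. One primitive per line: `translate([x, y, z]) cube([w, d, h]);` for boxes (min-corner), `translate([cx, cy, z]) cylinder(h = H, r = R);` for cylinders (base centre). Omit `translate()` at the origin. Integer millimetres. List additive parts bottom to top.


cube([220, 240, 20]);
translate([100, 140, 20]) cylinder(h = 120, r = 60);
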